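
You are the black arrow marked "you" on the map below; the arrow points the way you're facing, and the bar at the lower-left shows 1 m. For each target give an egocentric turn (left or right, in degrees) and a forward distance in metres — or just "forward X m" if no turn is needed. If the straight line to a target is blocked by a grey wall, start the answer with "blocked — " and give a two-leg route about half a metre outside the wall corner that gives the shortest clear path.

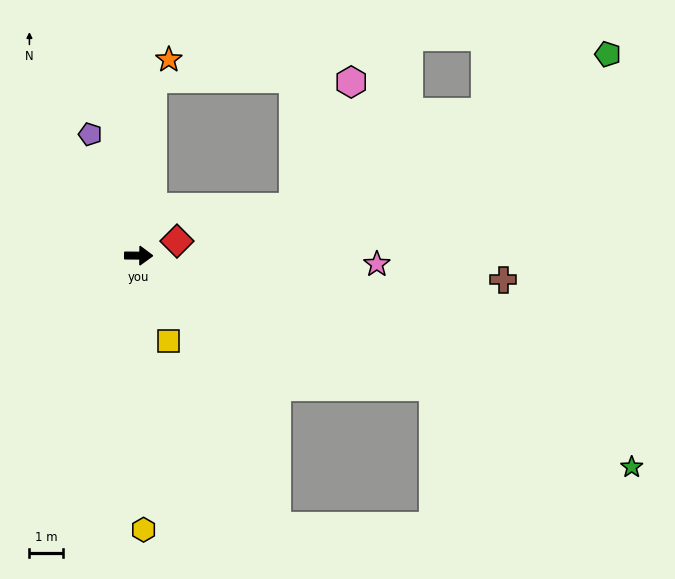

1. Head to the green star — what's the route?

turn right 23°, forward 16.0 m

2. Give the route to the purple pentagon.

turn left 112°, forward 3.9 m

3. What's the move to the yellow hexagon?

turn right 89°, forward 8.2 m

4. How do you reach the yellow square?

turn right 70°, forward 2.7 m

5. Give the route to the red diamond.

turn left 21°, forward 1.2 m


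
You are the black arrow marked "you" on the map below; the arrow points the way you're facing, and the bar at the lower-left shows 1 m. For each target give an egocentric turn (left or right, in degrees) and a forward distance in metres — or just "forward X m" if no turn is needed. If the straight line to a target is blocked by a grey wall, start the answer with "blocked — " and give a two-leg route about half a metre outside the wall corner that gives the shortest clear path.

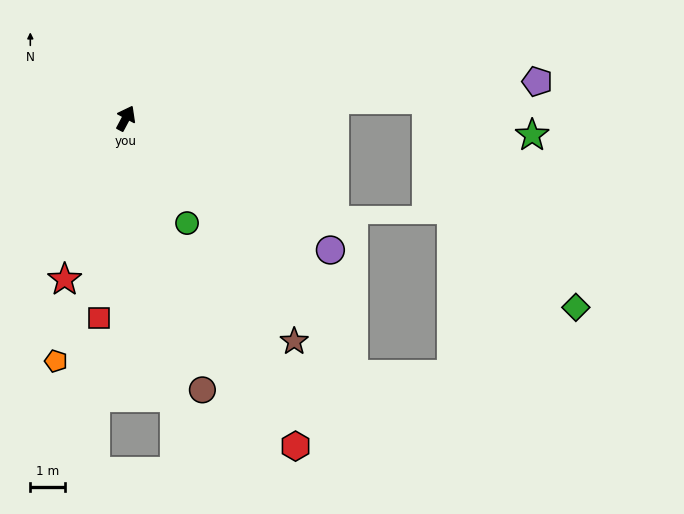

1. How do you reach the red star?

turn right 173°, forward 5.0 m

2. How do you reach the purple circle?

turn right 95°, forward 7.0 m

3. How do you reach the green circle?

turn right 122°, forward 3.5 m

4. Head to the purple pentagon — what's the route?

turn right 57°, forward 11.9 m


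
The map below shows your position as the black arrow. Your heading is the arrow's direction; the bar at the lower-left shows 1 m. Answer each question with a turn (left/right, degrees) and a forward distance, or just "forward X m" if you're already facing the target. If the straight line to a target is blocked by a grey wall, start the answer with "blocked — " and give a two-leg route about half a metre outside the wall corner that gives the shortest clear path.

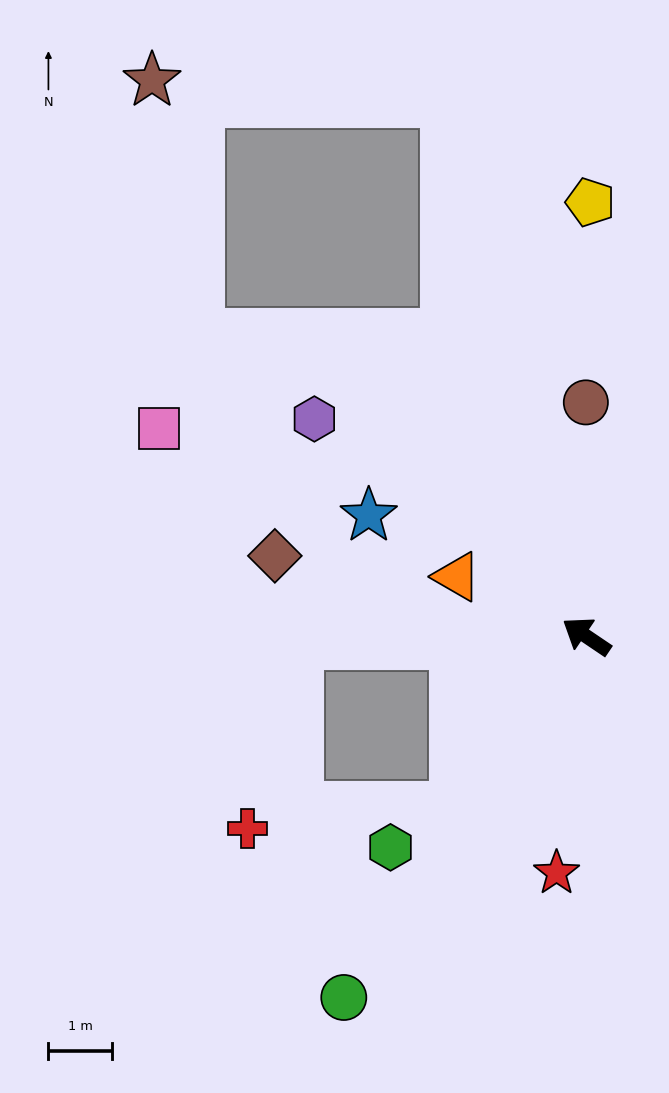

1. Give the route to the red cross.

blocked — turn left 35°, forward 4.6 m, then turn left 74°, forward 3.0 m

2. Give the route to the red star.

turn left 117°, forward 3.8 m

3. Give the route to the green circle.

turn left 90°, forward 6.9 m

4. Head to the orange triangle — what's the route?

turn left 9°, forward 2.2 m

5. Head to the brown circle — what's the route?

turn right 56°, forward 3.7 m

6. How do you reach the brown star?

blocked — turn right 41°, forward 8.7 m, then turn left 71°, forward 4.7 m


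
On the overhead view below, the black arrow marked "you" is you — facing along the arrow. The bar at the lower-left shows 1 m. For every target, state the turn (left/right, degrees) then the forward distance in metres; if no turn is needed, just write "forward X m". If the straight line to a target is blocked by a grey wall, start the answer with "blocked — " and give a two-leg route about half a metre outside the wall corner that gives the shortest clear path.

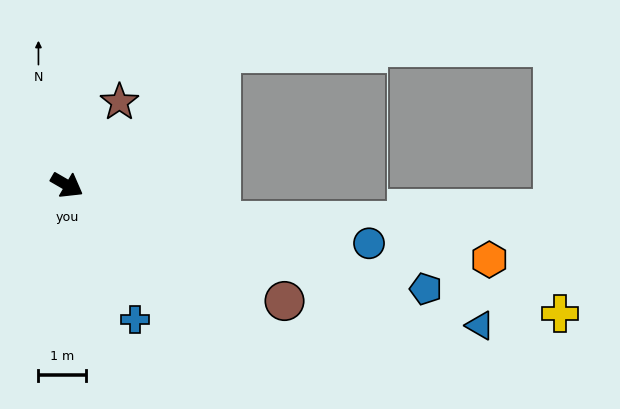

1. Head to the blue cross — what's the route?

turn right 33°, forward 3.2 m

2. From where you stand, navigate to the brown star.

turn left 88°, forward 2.1 m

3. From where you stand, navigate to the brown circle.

turn left 2°, forward 5.2 m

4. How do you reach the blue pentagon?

turn left 14°, forward 7.9 m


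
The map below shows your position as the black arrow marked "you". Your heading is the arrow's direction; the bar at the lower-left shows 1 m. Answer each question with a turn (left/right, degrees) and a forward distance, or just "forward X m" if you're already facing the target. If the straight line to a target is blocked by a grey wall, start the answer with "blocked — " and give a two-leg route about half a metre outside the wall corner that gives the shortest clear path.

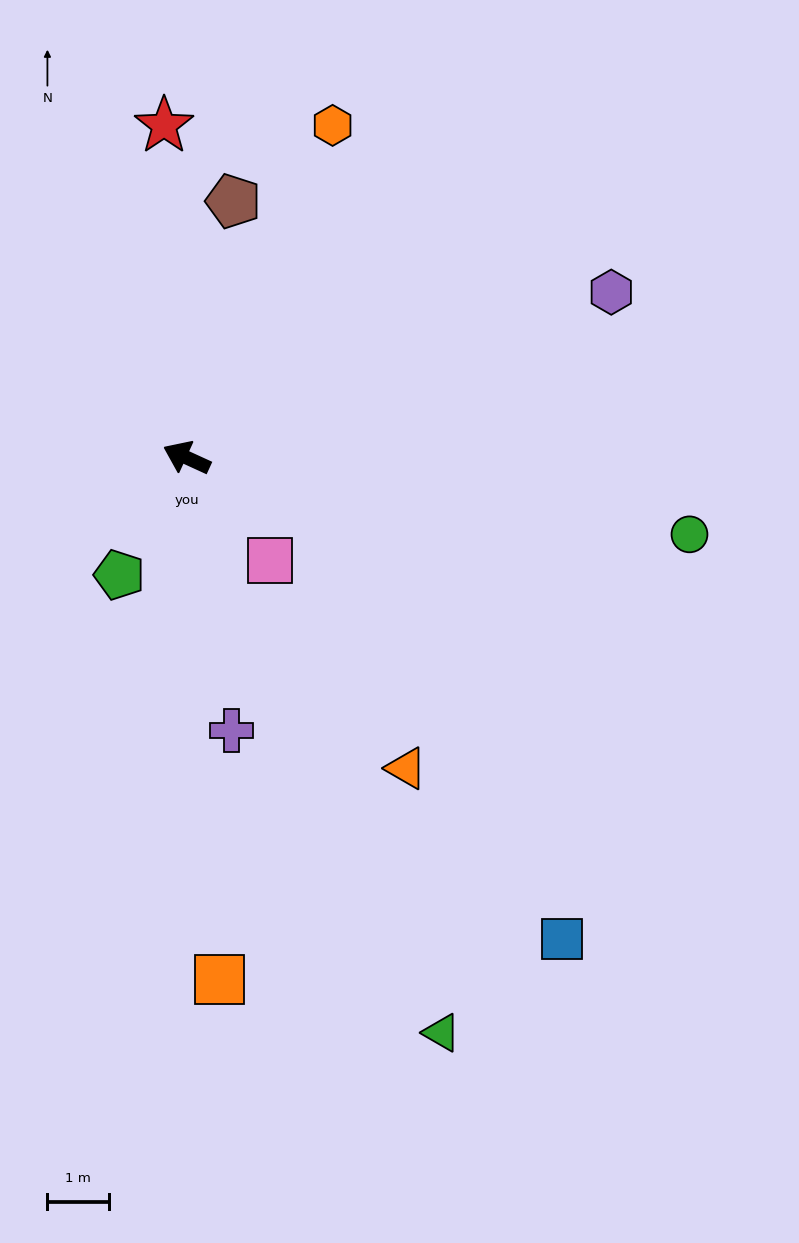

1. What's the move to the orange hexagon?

turn right 89°, forward 5.9 m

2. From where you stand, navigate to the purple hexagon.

turn right 134°, forward 7.5 m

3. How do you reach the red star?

turn right 62°, forward 5.4 m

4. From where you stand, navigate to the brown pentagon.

turn right 76°, forward 4.3 m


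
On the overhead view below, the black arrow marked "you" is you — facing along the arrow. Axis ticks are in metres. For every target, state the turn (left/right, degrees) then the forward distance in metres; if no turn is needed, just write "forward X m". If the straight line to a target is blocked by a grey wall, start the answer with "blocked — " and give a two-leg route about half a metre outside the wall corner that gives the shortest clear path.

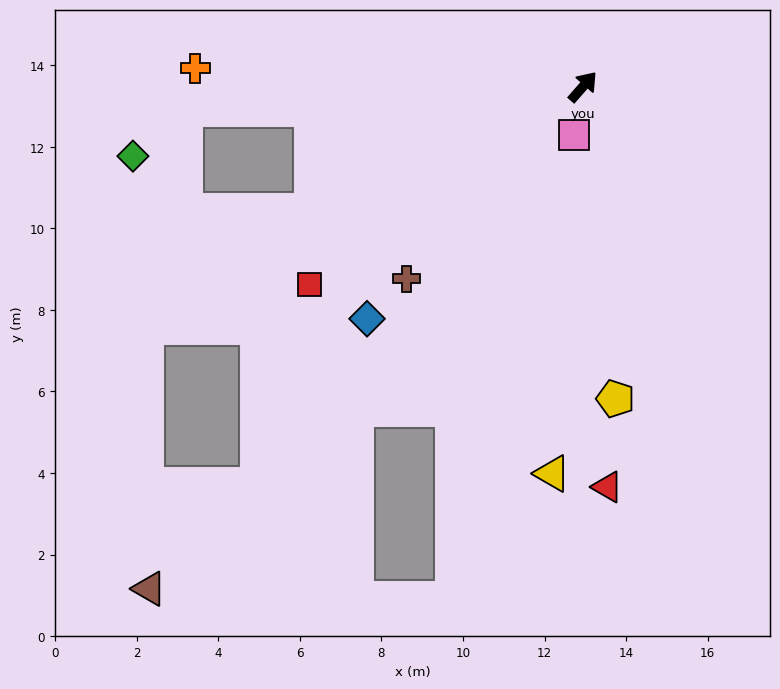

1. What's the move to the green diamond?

blocked — turn left 135°, forward 9.8 m, then turn left 37°, forward 1.7 m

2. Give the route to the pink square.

turn right 150°, forward 1.2 m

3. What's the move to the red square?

turn left 167°, forward 8.3 m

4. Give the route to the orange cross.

turn left 128°, forward 9.5 m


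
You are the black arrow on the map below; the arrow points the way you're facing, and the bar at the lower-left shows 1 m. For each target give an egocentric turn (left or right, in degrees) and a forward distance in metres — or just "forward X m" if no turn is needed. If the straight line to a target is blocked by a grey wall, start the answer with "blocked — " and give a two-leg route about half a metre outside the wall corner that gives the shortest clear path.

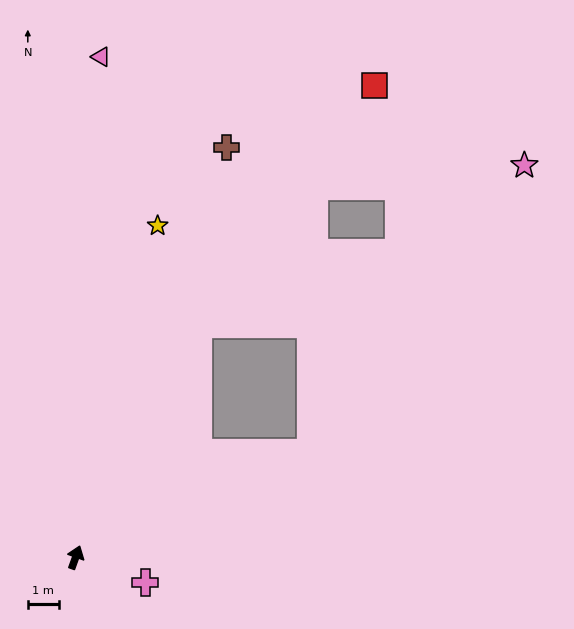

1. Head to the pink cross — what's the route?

turn right 90°, forward 2.4 m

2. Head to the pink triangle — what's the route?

turn left 17°, forward 16.1 m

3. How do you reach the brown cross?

forward 14.0 m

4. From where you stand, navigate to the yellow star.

turn left 6°, forward 11.0 m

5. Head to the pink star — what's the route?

blocked — turn right 46°, forward 8.2 m, then turn left 29°, forward 11.5 m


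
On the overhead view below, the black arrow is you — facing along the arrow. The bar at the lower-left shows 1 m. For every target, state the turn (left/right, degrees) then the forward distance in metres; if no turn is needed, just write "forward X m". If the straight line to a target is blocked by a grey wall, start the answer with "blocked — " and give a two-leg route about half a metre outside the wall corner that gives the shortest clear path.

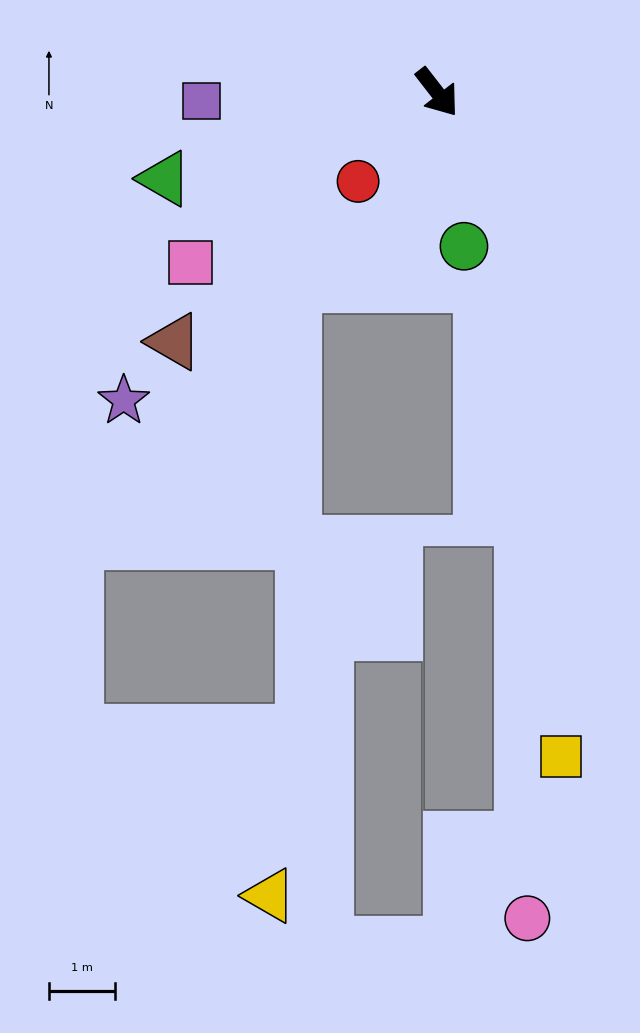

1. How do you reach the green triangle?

turn right 110°, forward 4.3 m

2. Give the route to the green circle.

turn right 28°, forward 2.4 m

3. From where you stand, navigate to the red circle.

turn right 79°, forward 1.8 m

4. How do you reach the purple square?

turn right 126°, forward 3.6 m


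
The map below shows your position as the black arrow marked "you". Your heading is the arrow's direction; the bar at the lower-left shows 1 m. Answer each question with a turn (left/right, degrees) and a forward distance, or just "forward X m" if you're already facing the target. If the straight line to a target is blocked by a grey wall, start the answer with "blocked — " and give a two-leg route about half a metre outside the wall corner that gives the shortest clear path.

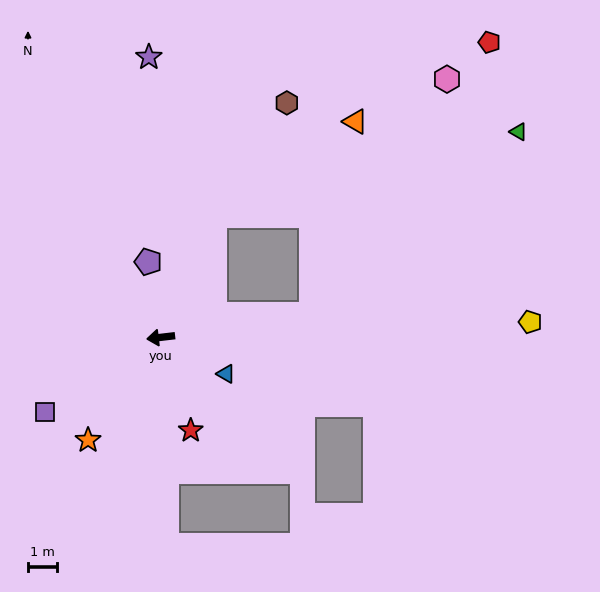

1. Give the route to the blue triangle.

turn left 144°, forward 2.5 m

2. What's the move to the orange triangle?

blocked — turn right 120°, forward 4.5 m, then turn right 33°, forward 5.7 m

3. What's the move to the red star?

turn left 101°, forward 3.3 m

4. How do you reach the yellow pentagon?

turn left 176°, forward 12.5 m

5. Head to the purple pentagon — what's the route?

turn right 87°, forward 2.6 m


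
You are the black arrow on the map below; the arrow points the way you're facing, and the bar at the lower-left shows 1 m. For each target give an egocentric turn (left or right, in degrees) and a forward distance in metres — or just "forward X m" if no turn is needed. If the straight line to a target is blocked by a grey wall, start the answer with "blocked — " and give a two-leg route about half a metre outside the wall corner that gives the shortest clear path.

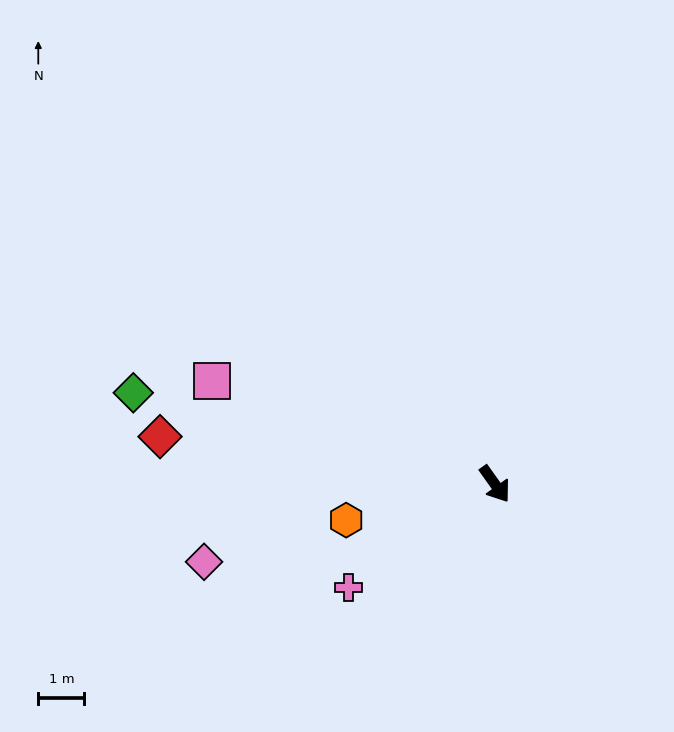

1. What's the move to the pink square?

turn right 145°, forward 6.5 m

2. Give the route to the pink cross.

turn right 90°, forward 3.9 m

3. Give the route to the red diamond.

turn right 133°, forward 7.3 m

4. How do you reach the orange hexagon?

turn right 112°, forward 3.3 m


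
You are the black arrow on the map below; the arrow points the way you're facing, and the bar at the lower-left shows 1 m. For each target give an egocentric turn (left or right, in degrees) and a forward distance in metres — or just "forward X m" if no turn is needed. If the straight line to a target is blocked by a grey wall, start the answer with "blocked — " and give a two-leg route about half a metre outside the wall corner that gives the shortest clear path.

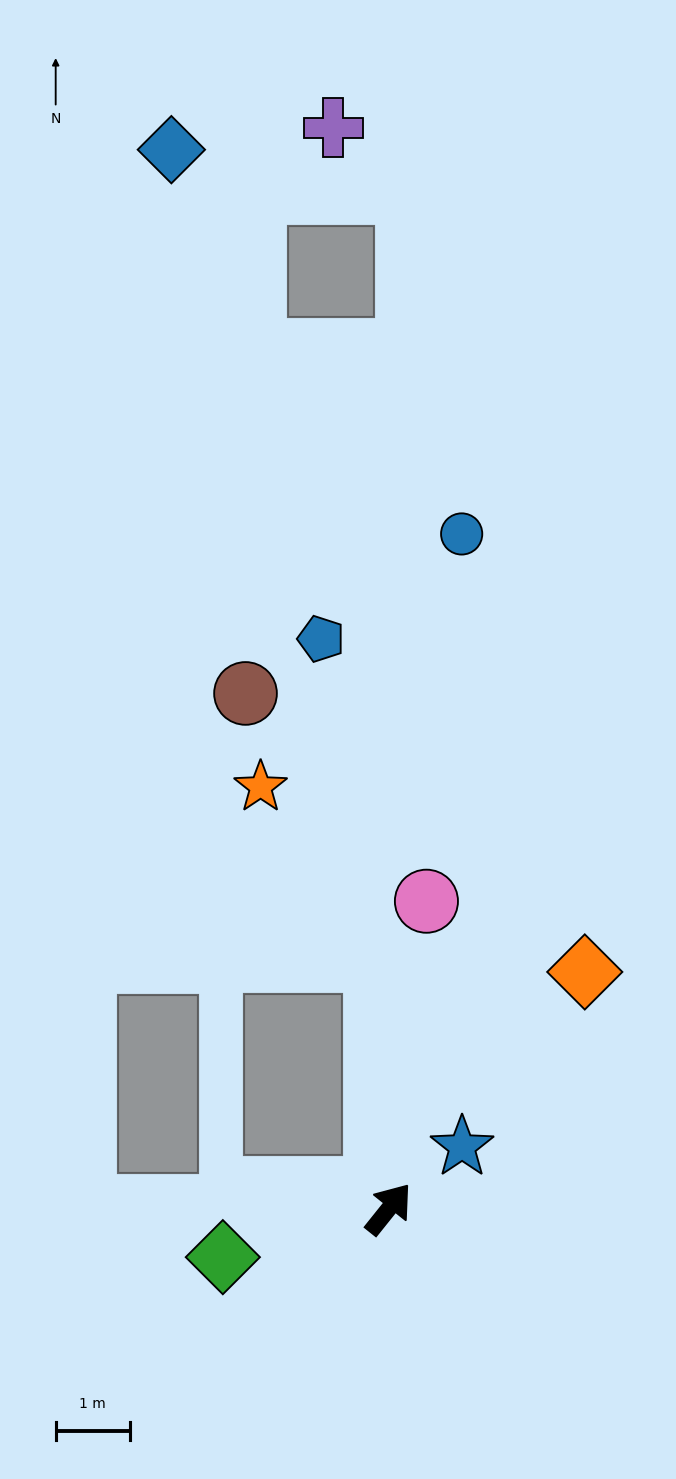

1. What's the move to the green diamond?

turn left 145°, forward 2.3 m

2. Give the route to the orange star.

blocked — turn left 42°, forward 3.3 m, then turn left 30°, forward 2.8 m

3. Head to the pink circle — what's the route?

turn left 32°, forward 4.2 m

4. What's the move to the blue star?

turn right 11°, forward 1.3 m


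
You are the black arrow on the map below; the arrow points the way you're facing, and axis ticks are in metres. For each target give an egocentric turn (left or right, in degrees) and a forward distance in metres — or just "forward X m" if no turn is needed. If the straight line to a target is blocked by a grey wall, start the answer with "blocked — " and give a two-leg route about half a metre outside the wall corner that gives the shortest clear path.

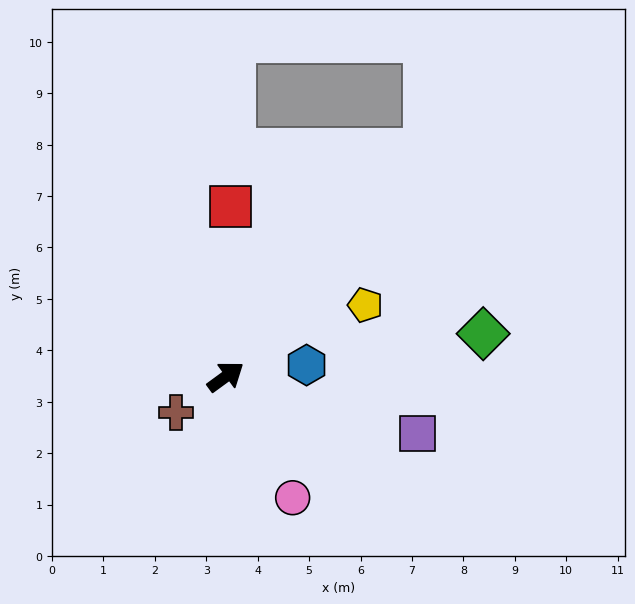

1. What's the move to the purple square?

turn right 53°, forward 3.9 m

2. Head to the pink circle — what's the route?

turn right 97°, forward 2.7 m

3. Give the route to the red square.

turn left 52°, forward 3.3 m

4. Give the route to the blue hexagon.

turn right 28°, forward 1.6 m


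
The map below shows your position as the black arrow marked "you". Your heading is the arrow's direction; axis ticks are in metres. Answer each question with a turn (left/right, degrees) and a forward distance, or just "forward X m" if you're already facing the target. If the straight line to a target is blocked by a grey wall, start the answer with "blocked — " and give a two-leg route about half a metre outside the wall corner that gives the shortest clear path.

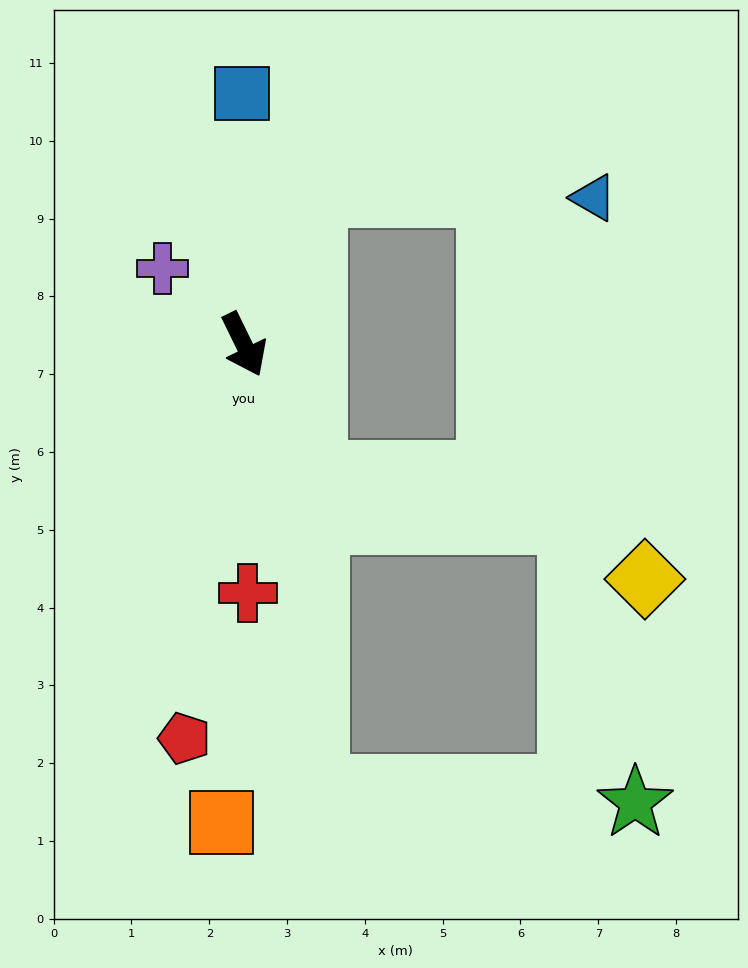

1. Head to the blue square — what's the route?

turn left 154°, forward 3.2 m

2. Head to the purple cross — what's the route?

turn right 159°, forward 1.4 m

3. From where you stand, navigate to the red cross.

turn right 25°, forward 3.2 m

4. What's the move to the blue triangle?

blocked — turn left 129°, forward 2.1 m, then turn right 66°, forward 3.6 m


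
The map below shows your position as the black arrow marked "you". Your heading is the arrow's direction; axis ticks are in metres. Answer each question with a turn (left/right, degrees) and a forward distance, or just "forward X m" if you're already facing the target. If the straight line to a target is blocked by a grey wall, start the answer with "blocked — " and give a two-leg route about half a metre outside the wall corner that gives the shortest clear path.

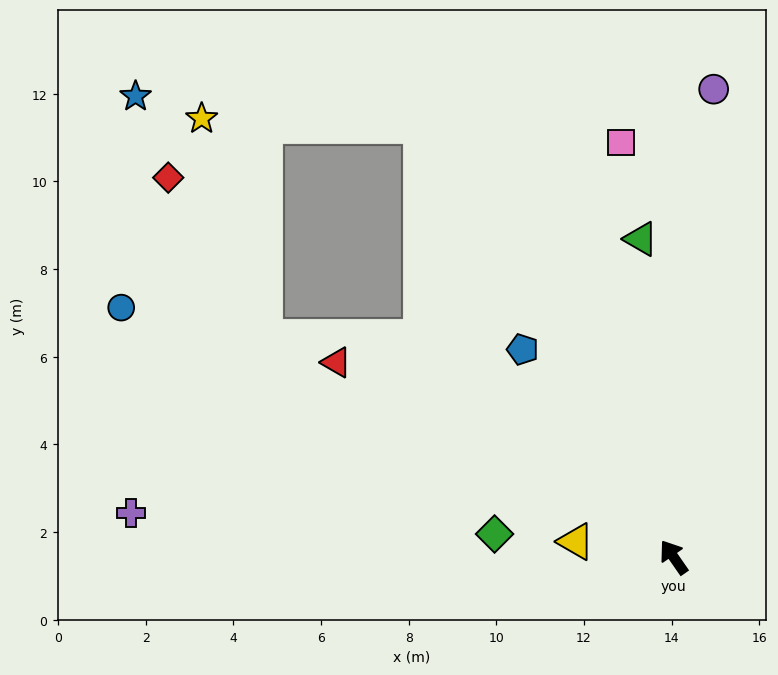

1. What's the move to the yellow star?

blocked — turn right 5°, forward 11.4 m, then turn left 58°, forward 5.0 m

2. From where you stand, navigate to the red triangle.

turn left 25°, forward 8.9 m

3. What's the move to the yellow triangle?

turn left 46°, forward 2.3 m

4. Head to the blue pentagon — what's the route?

forward 5.9 m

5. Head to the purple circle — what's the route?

turn right 40°, forward 10.7 m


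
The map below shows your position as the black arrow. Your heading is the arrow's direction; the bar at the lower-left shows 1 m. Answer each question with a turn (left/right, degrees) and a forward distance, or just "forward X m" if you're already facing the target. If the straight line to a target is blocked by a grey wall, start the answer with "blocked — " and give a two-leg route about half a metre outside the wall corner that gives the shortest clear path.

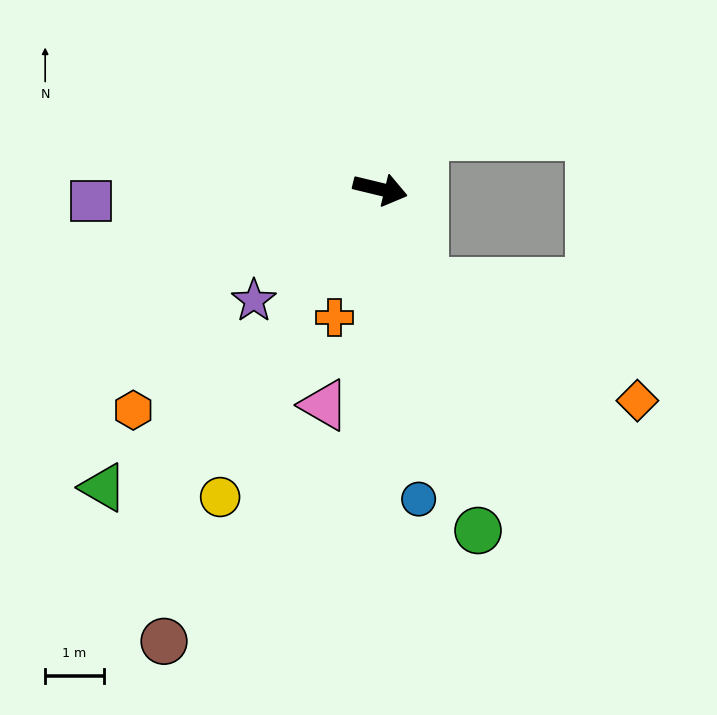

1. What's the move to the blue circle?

turn right 69°, forward 5.3 m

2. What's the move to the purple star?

turn right 125°, forward 2.9 m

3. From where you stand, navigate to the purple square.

turn right 164°, forward 5.0 m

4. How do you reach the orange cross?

turn right 96°, forward 2.3 m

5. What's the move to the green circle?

turn right 60°, forward 6.1 m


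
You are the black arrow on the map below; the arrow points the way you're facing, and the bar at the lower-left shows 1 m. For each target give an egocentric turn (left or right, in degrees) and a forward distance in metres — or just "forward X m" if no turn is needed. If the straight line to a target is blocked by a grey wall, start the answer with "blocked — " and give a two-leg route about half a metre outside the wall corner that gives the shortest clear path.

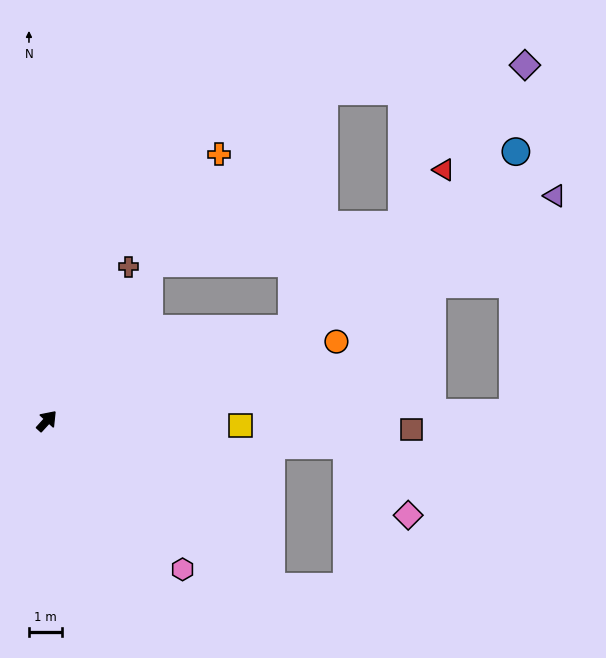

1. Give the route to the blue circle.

blocked — turn right 27°, forward 8.0 m, then turn left 18°, forward 8.8 m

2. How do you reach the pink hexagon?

turn right 95°, forward 6.2 m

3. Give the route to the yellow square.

turn right 49°, forward 6.0 m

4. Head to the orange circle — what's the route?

turn right 32°, forward 9.2 m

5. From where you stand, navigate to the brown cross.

turn left 14°, forward 5.4 m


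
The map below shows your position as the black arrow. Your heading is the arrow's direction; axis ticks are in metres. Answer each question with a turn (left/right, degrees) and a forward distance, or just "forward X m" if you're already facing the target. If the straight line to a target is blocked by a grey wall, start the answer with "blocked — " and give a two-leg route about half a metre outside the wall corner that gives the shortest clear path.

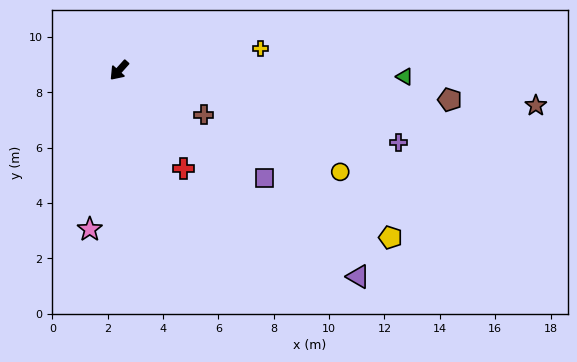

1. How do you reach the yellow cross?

turn left 141°, forward 5.2 m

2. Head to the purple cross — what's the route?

turn left 117°, forward 10.4 m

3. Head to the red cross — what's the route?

turn left 75°, forward 4.2 m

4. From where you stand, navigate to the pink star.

turn left 31°, forward 5.8 m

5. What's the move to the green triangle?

turn left 131°, forward 10.3 m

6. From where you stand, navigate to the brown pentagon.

turn left 127°, forward 12.0 m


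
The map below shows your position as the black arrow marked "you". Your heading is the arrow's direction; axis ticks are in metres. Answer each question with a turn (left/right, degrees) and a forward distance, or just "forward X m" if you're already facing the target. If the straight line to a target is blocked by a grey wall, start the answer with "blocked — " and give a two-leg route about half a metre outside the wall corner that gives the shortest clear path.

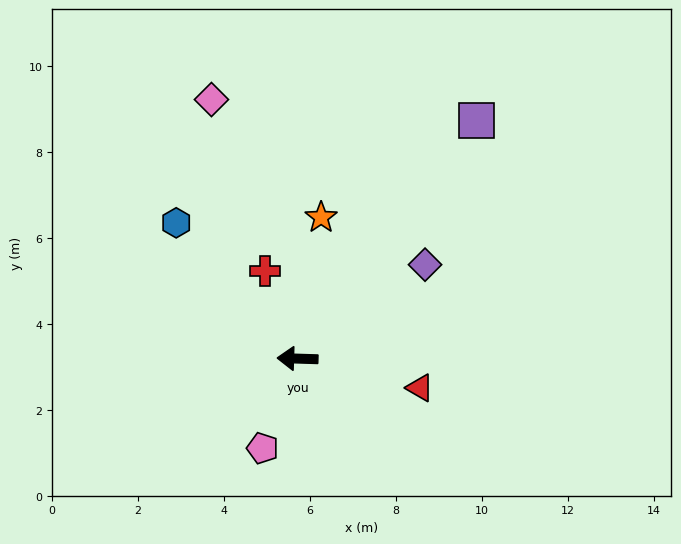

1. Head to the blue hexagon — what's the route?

turn right 46°, forward 4.2 m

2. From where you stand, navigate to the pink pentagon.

turn left 70°, forward 2.2 m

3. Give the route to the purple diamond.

turn right 142°, forward 3.7 m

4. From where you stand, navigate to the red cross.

turn right 68°, forward 2.2 m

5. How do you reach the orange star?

turn right 98°, forward 3.3 m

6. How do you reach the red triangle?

turn left 168°, forward 2.9 m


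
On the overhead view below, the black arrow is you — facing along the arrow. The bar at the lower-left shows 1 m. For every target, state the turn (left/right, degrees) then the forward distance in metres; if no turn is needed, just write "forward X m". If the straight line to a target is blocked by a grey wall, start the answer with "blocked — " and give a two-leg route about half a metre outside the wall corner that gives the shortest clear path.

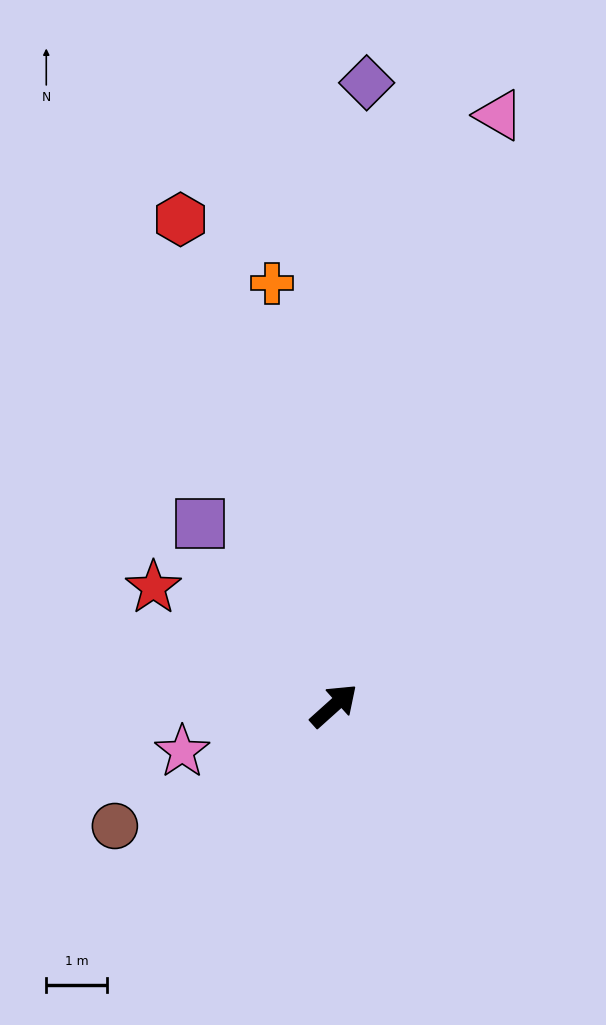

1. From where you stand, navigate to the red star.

turn left 105°, forward 3.5 m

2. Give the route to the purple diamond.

turn left 45°, forward 10.3 m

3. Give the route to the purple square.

turn left 84°, forward 3.7 m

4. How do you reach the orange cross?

turn left 56°, forward 7.0 m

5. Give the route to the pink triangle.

turn left 32°, forward 10.1 m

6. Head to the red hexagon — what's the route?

turn left 66°, forward 8.4 m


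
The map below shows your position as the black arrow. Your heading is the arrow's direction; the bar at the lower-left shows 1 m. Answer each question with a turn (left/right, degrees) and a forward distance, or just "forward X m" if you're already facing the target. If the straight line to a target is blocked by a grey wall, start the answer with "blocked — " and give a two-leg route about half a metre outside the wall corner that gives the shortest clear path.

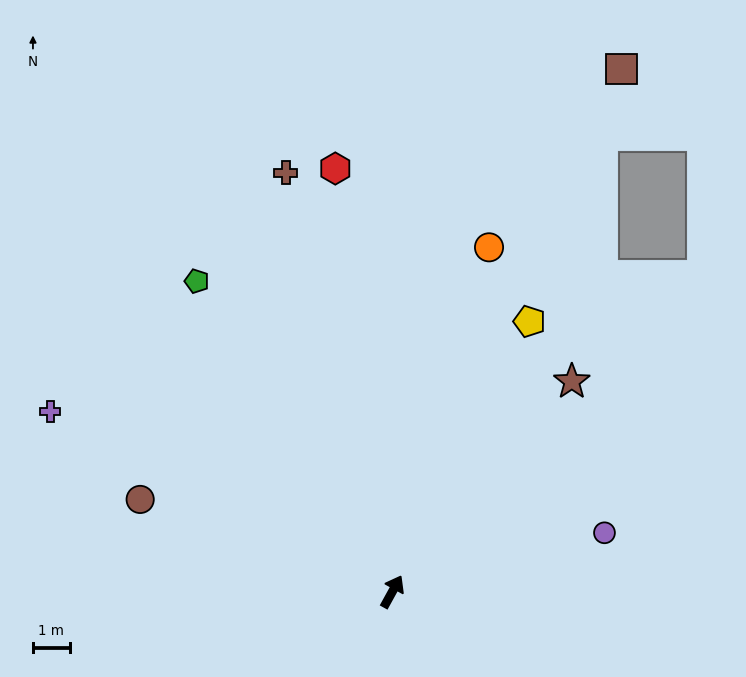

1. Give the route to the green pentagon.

turn left 61°, forward 9.9 m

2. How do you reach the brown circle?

turn left 99°, forward 7.3 m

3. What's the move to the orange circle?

turn left 13°, forward 9.7 m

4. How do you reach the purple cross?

turn left 91°, forward 10.5 m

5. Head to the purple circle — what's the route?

turn right 46°, forward 6.0 m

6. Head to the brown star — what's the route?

turn right 12°, forward 7.5 m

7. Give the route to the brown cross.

turn left 43°, forward 11.7 m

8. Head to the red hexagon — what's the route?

turn left 37°, forward 11.6 m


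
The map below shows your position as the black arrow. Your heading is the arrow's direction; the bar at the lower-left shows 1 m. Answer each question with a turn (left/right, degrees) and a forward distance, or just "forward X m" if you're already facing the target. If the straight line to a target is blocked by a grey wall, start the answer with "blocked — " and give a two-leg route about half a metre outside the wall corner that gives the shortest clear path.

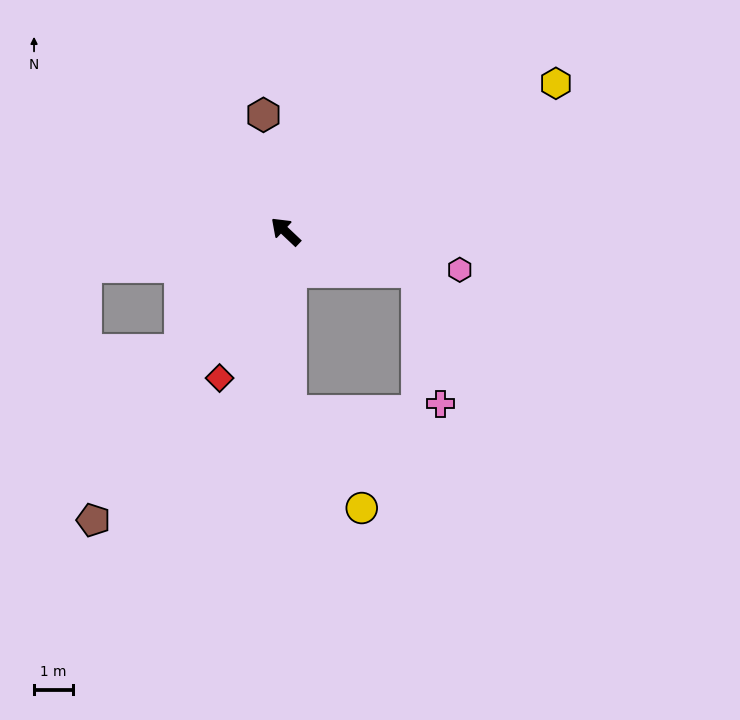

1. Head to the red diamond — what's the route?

turn left 109°, forward 4.2 m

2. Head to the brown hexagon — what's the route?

turn right 36°, forward 3.1 m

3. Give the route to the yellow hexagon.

turn right 108°, forward 8.0 m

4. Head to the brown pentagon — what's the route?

turn left 100°, forward 9.0 m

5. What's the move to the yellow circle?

blocked — turn left 135°, forward 4.7 m, then turn left 35°, forward 3.1 m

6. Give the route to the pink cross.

blocked — turn right 153°, forward 3.6 m, then turn right 64°, forward 3.5 m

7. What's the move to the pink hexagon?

turn right 149°, forward 4.6 m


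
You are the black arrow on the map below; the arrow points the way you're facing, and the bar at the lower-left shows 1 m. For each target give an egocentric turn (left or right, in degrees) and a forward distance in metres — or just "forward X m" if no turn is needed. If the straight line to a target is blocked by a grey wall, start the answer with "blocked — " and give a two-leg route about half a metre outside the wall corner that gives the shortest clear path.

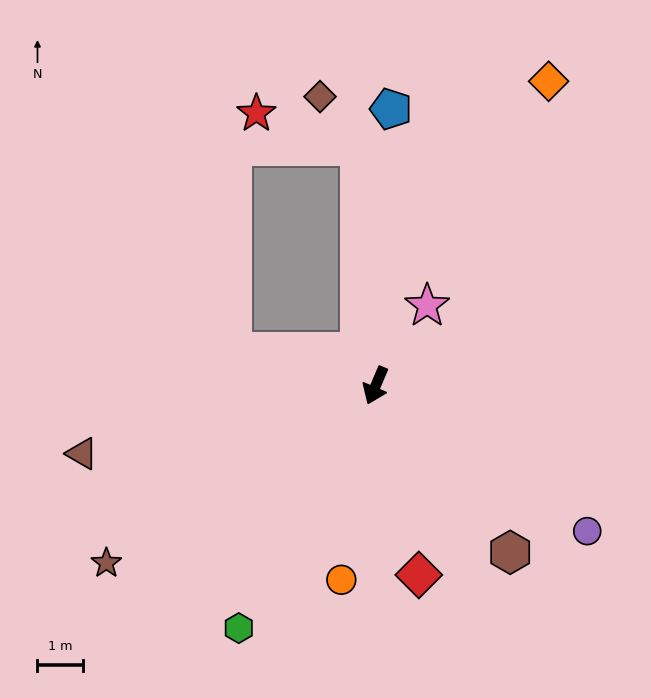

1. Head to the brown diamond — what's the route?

blocked — turn right 153°, forward 5.3 m, then turn left 35°, forward 1.4 m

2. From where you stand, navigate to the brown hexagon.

turn left 62°, forward 4.7 m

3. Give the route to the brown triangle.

turn right 54°, forward 6.6 m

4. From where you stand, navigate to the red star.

blocked — turn right 153°, forward 5.3 m, then turn left 68°, forward 2.4 m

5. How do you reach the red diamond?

turn left 36°, forward 4.3 m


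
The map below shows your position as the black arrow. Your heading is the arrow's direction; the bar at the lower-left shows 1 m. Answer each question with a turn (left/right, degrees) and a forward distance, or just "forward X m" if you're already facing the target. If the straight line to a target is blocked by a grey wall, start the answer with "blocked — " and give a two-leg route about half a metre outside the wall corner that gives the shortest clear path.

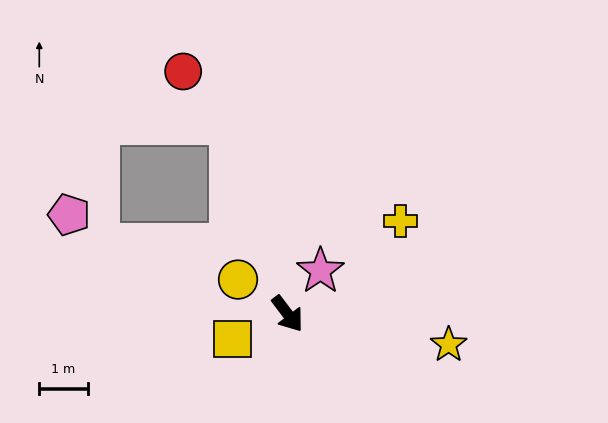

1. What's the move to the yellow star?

turn left 42°, forward 3.4 m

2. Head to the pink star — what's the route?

turn left 105°, forward 1.1 m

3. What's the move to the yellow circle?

turn right 162°, forward 1.2 m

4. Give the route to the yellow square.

turn right 102°, forward 1.2 m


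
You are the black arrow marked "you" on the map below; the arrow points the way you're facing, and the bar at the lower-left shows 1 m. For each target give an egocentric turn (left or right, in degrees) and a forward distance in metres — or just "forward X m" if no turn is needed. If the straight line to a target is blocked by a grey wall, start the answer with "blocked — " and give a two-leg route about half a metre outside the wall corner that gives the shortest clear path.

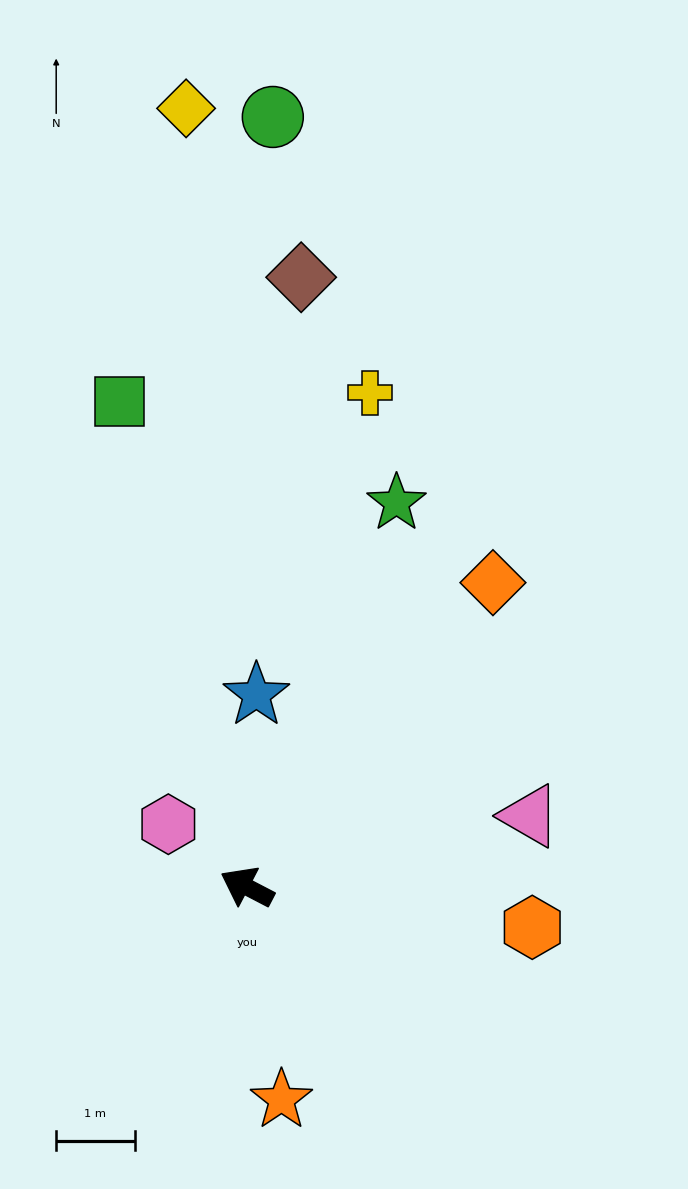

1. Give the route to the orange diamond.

turn right 101°, forward 5.0 m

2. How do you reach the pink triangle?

turn right 138°, forward 3.7 m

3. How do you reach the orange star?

turn left 127°, forward 2.7 m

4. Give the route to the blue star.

turn right 65°, forward 2.5 m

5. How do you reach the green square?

turn right 48°, forward 6.4 m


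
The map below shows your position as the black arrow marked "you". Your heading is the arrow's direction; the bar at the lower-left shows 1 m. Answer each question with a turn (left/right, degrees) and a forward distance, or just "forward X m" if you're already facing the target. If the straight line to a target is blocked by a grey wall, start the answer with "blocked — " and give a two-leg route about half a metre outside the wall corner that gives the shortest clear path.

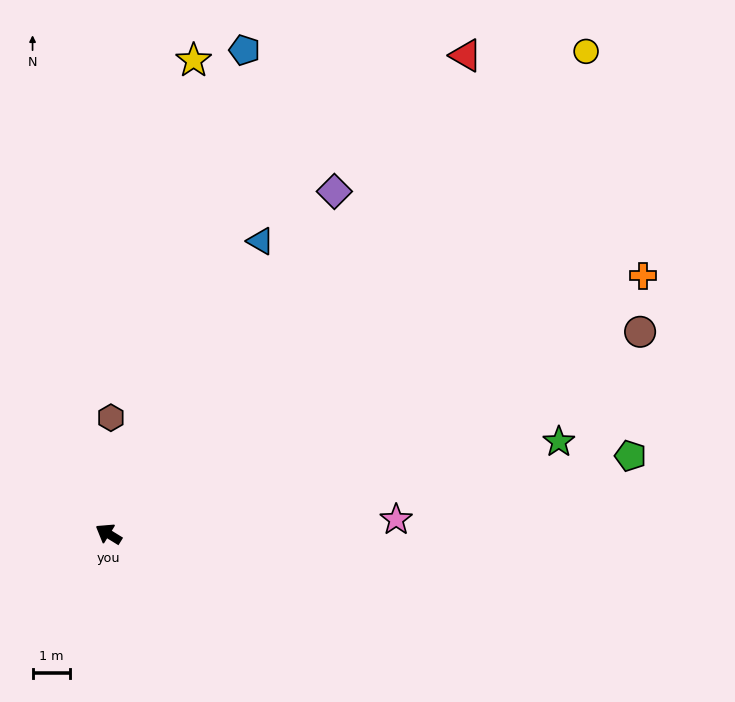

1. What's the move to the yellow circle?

turn right 103°, forward 18.2 m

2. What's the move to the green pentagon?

turn right 140°, forward 14.2 m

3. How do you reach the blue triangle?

turn right 86°, forward 8.9 m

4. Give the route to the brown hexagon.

turn right 60°, forward 3.1 m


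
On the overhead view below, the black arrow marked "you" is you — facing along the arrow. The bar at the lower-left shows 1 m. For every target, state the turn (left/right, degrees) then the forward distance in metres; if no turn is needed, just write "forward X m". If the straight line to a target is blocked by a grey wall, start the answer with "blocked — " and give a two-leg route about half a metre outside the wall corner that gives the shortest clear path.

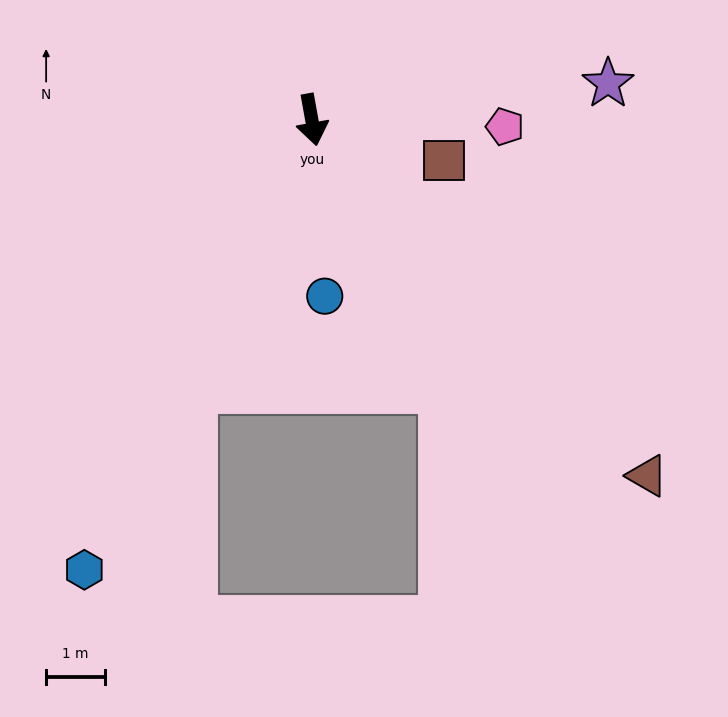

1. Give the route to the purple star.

turn left 87°, forward 5.1 m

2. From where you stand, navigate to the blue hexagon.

turn right 37°, forward 8.6 m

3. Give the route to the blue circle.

turn right 6°, forward 3.0 m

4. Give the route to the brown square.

turn left 63°, forward 2.4 m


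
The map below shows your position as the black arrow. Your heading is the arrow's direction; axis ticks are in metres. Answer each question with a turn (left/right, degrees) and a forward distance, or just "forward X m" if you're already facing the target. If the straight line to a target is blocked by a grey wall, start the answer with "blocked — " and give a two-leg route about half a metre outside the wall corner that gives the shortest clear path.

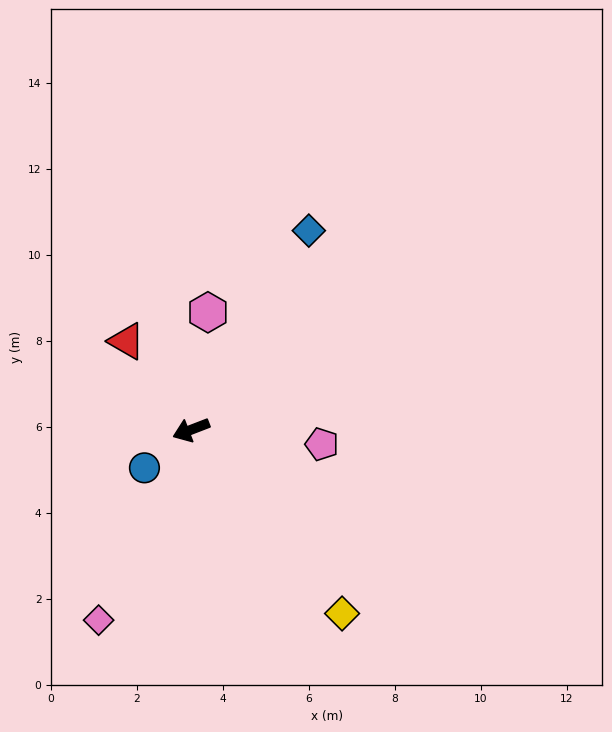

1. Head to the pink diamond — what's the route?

turn left 43°, forward 4.9 m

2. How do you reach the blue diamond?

turn right 142°, forward 5.4 m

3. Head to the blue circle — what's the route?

turn left 18°, forward 1.4 m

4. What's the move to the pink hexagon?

turn right 119°, forward 2.8 m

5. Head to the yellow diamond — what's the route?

turn left 108°, forward 5.5 m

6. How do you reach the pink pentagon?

turn left 153°, forward 3.1 m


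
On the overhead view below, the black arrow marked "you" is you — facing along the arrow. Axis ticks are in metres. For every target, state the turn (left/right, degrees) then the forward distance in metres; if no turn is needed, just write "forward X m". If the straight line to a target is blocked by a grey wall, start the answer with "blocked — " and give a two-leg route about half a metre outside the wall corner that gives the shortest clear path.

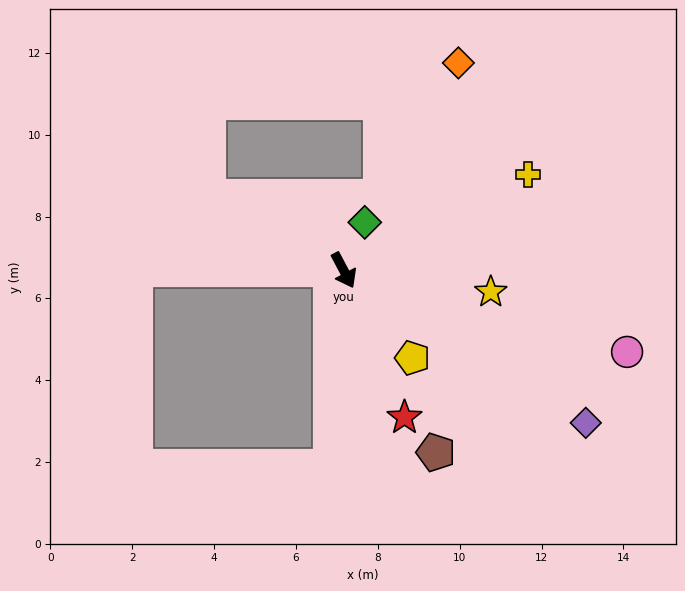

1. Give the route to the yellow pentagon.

turn left 10°, forward 2.7 m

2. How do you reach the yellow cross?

turn left 90°, forward 5.1 m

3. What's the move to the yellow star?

turn left 54°, forward 3.6 m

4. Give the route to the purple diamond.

turn left 30°, forward 7.0 m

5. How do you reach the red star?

turn right 5°, forward 3.9 m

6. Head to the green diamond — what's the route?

turn left 128°, forward 1.3 m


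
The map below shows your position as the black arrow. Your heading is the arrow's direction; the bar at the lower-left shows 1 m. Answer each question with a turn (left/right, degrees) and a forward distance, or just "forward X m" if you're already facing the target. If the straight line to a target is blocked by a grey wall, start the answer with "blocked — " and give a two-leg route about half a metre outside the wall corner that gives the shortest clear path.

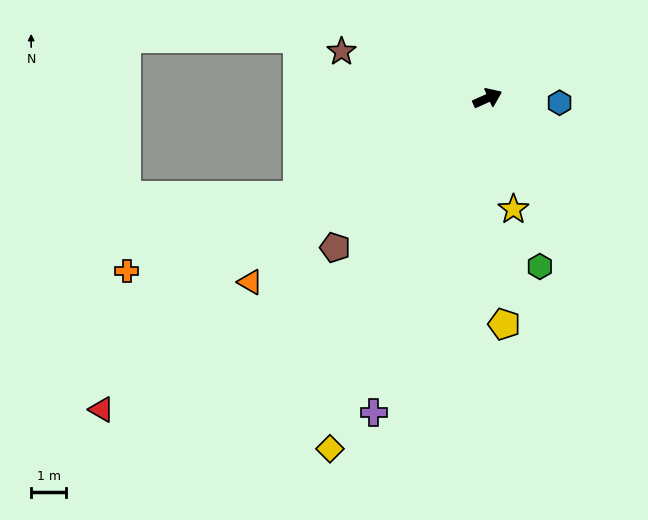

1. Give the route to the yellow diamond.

turn right 138°, forward 10.9 m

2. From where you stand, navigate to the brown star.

turn left 138°, forward 4.3 m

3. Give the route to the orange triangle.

turn right 166°, forward 8.5 m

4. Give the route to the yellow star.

turn right 101°, forward 3.2 m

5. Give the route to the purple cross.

turn right 134°, forward 9.5 m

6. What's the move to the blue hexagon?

turn right 28°, forward 2.0 m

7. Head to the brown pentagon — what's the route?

turn right 160°, forward 6.1 m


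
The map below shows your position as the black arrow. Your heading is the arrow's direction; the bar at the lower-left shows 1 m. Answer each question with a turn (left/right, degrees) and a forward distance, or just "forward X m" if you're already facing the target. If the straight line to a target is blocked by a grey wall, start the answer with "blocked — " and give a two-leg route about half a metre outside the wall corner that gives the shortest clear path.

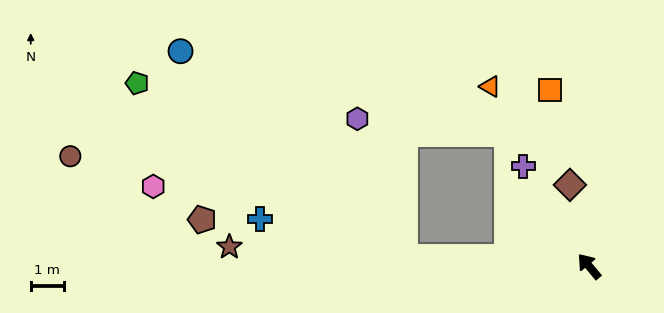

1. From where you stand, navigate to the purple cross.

turn right 7°, forward 3.6 m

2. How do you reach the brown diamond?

turn right 27°, forward 2.5 m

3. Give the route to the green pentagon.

blocked — turn left 48°, forward 5.6 m, then turn right 31°, forward 9.6 m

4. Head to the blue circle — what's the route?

blocked — turn left 48°, forward 5.6 m, then turn right 41°, forward 9.2 m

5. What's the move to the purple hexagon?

blocked — turn left 48°, forward 5.6 m, then turn right 69°, forward 4.4 m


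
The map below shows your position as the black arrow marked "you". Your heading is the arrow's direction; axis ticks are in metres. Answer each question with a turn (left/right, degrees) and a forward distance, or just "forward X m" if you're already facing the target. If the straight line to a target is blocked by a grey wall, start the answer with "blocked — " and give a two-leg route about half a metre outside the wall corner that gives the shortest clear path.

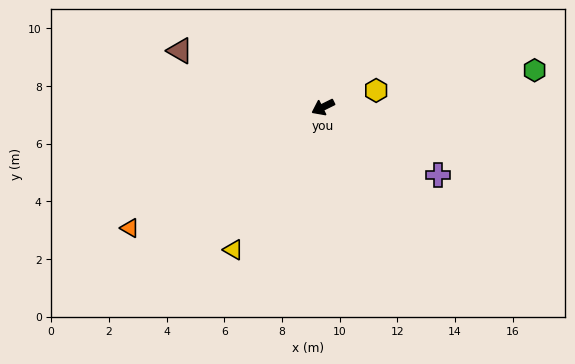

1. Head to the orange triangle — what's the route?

turn left 6°, forward 7.9 m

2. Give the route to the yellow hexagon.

turn left 171°, forward 1.9 m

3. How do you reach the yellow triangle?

turn left 31°, forward 5.8 m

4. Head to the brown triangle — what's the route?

turn right 48°, forward 5.3 m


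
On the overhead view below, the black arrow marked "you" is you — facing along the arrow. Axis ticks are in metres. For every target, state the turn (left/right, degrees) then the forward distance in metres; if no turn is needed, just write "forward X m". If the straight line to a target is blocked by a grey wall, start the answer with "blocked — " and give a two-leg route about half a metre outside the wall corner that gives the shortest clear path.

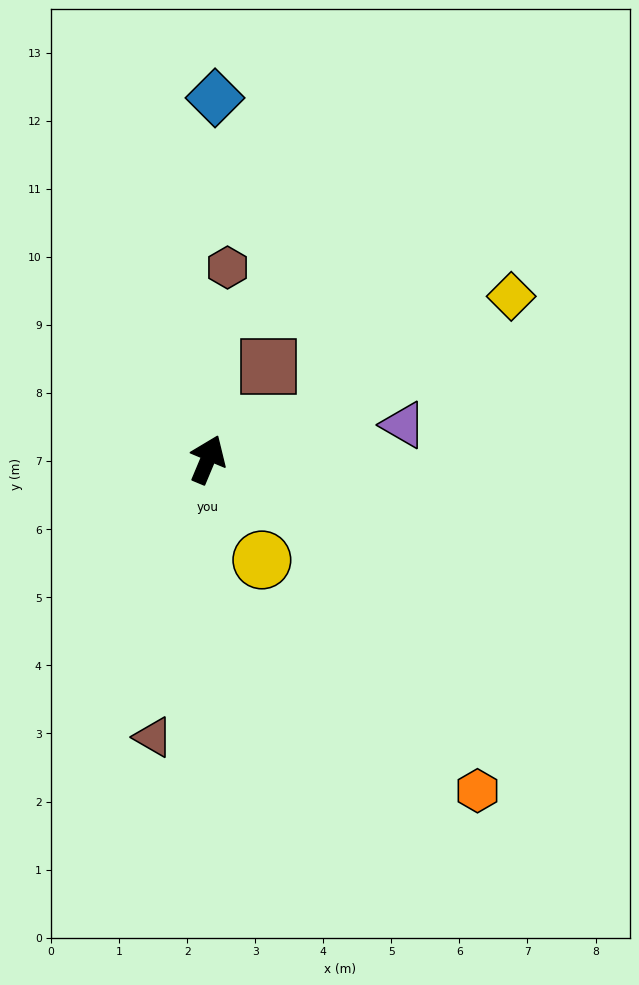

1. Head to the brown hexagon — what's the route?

turn left 17°, forward 2.8 m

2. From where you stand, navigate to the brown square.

turn right 11°, forward 1.6 m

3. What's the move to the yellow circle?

turn right 129°, forward 1.7 m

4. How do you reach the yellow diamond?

turn right 39°, forward 5.1 m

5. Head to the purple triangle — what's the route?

turn right 57°, forward 2.9 m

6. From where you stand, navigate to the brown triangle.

turn right 168°, forward 4.2 m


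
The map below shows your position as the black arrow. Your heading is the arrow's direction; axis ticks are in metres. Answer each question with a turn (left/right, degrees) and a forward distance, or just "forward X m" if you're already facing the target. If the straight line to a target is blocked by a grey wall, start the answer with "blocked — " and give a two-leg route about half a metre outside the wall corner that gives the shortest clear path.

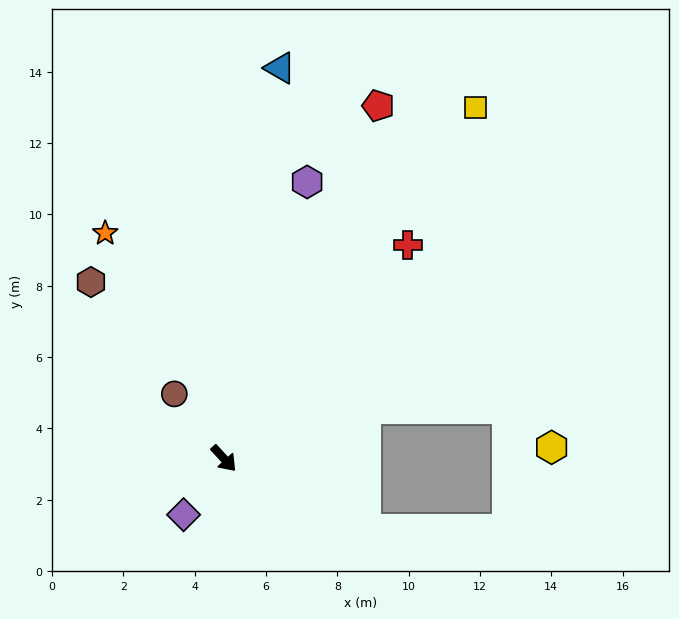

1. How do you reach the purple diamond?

turn right 78°, forward 1.9 m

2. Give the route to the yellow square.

turn left 102°, forward 12.1 m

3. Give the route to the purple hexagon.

turn left 121°, forward 8.1 m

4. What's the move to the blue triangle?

turn left 129°, forward 11.1 m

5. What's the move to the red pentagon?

turn left 114°, forward 10.8 m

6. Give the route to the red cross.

turn left 97°, forward 7.9 m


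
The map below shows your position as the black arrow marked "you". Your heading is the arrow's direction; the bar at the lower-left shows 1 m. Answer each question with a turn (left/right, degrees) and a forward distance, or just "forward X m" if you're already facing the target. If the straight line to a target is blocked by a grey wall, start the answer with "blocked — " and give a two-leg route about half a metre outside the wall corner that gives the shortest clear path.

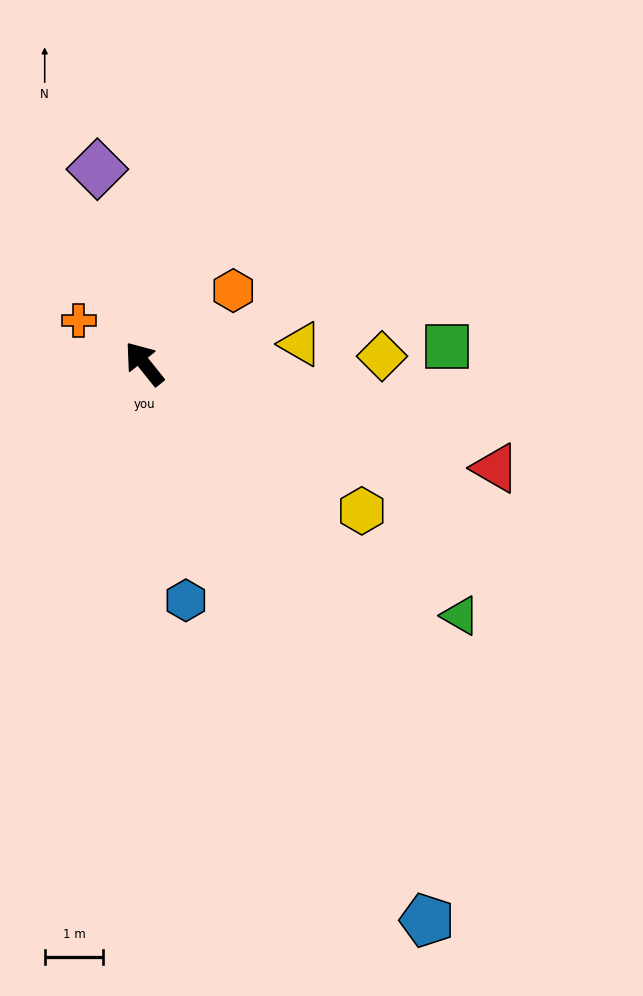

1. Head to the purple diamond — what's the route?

turn right 25°, forward 3.4 m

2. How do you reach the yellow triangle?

turn right 122°, forward 2.7 m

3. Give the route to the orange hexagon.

turn right 89°, forward 2.0 m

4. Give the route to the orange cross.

turn left 18°, forward 1.3 m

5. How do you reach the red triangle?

turn right 145°, forward 6.2 m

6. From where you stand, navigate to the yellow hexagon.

turn right 163°, forward 4.5 m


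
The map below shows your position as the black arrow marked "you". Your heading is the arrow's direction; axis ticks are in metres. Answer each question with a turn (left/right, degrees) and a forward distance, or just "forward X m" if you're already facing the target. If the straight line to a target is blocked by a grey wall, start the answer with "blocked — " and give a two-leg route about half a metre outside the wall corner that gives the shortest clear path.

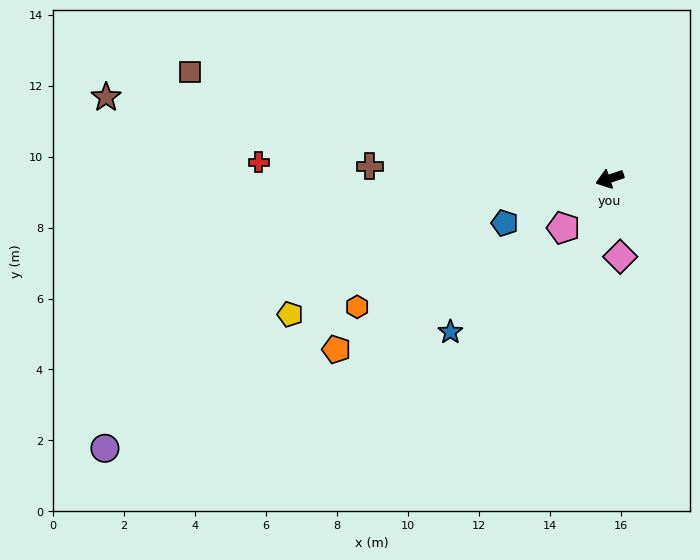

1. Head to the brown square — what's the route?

turn right 33°, forward 12.2 m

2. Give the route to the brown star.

turn right 28°, forward 14.4 m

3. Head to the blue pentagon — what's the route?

turn left 5°, forward 3.2 m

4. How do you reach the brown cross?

turn right 21°, forward 6.8 m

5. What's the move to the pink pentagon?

turn left 28°, forward 1.9 m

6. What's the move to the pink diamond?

turn left 79°, forward 2.2 m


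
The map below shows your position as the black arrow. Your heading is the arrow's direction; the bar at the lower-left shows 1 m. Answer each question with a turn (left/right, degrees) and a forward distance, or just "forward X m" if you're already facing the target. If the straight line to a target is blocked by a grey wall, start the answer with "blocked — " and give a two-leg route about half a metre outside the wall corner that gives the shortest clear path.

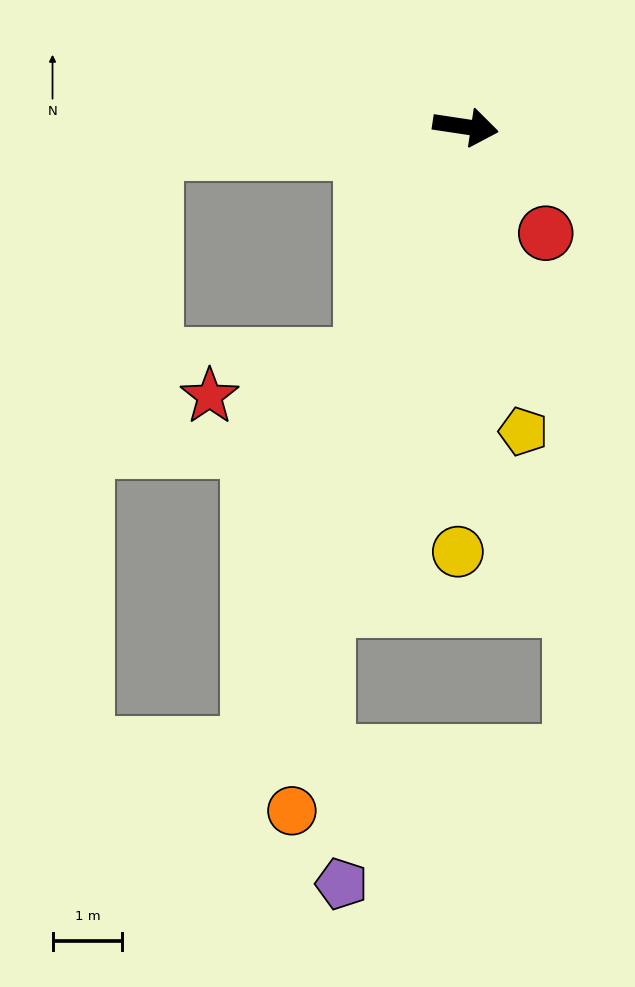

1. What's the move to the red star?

blocked — turn right 105°, forward 3.6 m, then turn right 52°, forward 2.3 m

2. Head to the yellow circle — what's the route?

turn right 82°, forward 6.1 m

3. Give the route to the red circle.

turn right 44°, forward 1.9 m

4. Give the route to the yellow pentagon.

turn right 71°, forward 4.4 m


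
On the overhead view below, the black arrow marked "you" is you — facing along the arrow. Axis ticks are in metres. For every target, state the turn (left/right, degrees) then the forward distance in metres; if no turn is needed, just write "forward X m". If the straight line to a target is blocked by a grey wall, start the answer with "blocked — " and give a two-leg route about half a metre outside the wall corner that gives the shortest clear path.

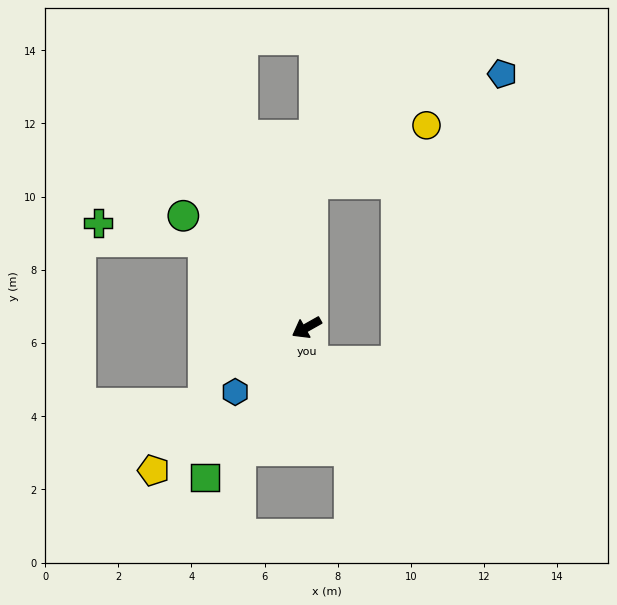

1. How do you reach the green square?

turn left 27°, forward 4.9 m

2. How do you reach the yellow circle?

blocked — turn right 122°, forward 4.0 m, then turn right 60°, forward 3.5 m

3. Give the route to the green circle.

turn right 72°, forward 4.5 m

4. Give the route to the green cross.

blocked — turn right 69°, forward 3.7 m, then turn left 30°, forward 2.9 m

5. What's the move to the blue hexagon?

turn left 13°, forward 2.6 m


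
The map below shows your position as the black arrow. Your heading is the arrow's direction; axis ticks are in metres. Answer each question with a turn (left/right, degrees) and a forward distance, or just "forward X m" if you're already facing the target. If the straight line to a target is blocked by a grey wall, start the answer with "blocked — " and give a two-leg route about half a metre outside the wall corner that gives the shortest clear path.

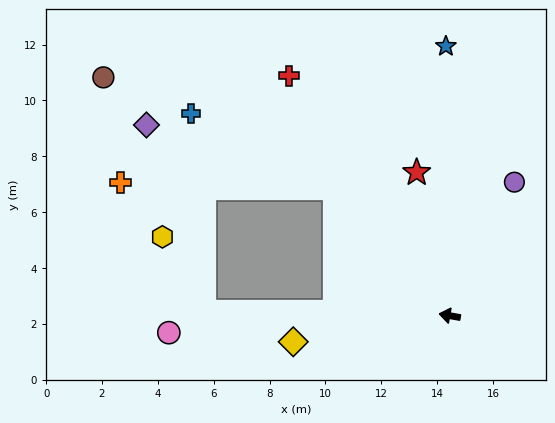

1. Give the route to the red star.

turn right 67°, forward 5.3 m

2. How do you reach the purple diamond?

blocked — turn right 38°, forward 6.1 m, then turn left 29°, forward 7.1 m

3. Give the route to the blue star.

turn right 79°, forward 9.6 m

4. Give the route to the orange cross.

blocked — turn right 38°, forward 6.1 m, then turn left 47°, forward 7.7 m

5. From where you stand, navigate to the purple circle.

turn right 106°, forward 5.3 m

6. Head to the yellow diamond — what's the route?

turn left 19°, forward 5.7 m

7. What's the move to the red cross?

turn right 46°, forward 10.3 m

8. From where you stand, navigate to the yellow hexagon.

blocked — turn left 9°, forward 8.8 m, then turn right 60°, forward 3.1 m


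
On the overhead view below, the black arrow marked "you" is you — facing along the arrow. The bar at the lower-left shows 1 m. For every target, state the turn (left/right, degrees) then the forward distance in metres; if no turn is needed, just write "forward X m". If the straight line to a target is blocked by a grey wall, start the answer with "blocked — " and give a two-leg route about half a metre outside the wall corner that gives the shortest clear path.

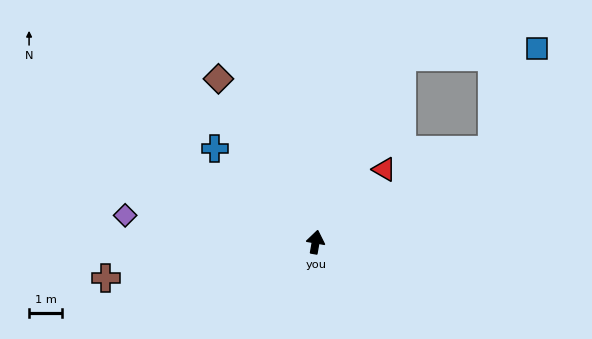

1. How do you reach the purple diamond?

turn left 92°, forward 5.8 m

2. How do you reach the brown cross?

turn left 110°, forward 6.4 m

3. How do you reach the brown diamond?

turn left 41°, forward 5.7 m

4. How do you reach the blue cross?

turn left 57°, forward 4.1 m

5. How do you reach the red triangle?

turn right 33°, forward 3.0 m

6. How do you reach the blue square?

blocked — turn right 53°, forward 6.0 m, then turn left 39°, forward 3.3 m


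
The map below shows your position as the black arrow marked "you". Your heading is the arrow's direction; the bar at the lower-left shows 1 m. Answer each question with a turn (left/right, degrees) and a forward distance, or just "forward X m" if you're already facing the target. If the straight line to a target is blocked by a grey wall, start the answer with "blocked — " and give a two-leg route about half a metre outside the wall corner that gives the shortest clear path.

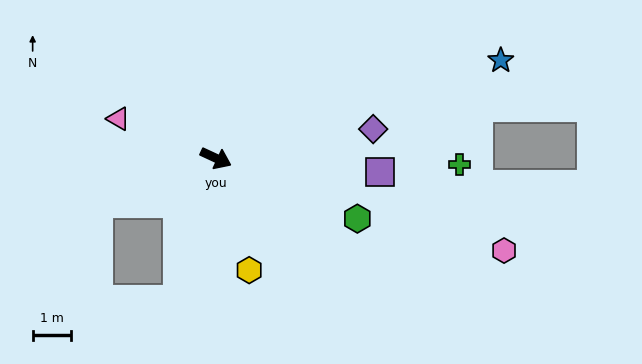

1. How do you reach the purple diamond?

turn left 35°, forward 4.2 m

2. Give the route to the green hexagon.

forward 4.1 m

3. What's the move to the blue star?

turn left 44°, forward 7.9 m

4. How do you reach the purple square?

turn left 20°, forward 4.3 m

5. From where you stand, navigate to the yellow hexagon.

turn right 49°, forward 3.1 m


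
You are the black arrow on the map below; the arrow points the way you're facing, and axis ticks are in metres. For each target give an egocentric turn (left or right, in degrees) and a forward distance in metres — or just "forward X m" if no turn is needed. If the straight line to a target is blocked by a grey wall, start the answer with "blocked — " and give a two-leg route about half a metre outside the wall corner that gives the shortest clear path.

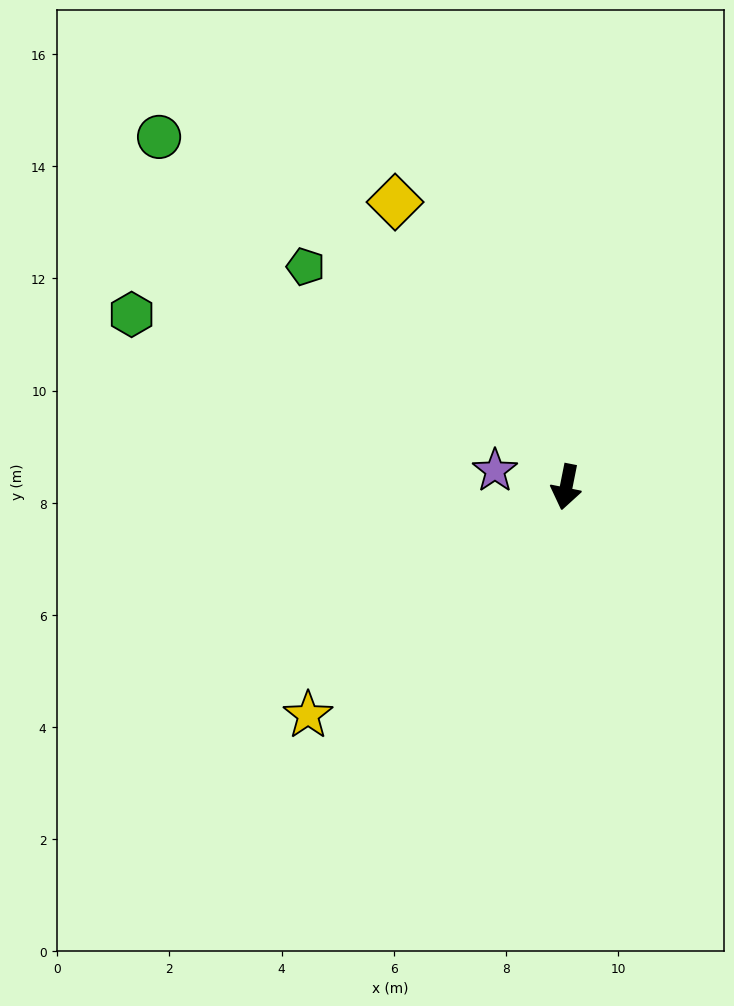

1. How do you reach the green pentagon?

turn right 119°, forward 6.1 m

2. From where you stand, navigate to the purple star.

turn right 92°, forward 1.3 m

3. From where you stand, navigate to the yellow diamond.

turn right 138°, forward 5.9 m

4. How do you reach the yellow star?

turn right 37°, forward 6.1 m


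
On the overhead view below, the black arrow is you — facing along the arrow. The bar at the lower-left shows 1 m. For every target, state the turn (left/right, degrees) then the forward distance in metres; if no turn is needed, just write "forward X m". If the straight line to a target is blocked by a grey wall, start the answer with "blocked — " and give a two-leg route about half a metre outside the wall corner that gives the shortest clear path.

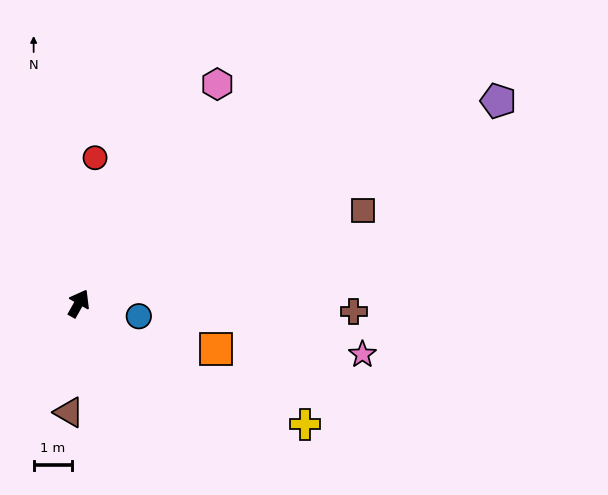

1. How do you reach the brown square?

turn right 42°, forward 7.7 m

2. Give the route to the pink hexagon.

turn right 3°, forward 6.7 m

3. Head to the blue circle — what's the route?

turn right 73°, forward 1.6 m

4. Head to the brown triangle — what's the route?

turn right 156°, forward 2.8 m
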